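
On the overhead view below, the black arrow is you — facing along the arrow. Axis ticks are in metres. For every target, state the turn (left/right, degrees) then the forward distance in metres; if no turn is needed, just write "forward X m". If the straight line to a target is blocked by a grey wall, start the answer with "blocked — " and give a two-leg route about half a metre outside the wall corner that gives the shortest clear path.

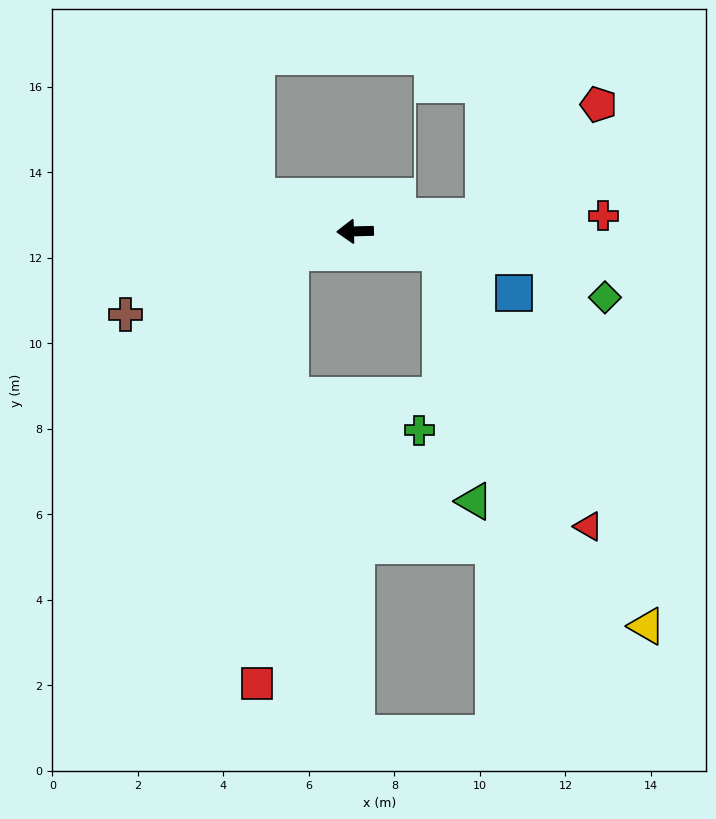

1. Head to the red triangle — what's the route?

blocked — turn left 165°, forward 2.1 m, then turn right 48°, forward 7.3 m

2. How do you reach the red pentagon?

blocked — turn right 175°, forward 3.0 m, then turn left 38°, forward 3.8 m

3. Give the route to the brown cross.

turn left 18°, forward 5.7 m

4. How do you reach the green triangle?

blocked — turn left 165°, forward 2.1 m, then turn right 69°, forward 5.9 m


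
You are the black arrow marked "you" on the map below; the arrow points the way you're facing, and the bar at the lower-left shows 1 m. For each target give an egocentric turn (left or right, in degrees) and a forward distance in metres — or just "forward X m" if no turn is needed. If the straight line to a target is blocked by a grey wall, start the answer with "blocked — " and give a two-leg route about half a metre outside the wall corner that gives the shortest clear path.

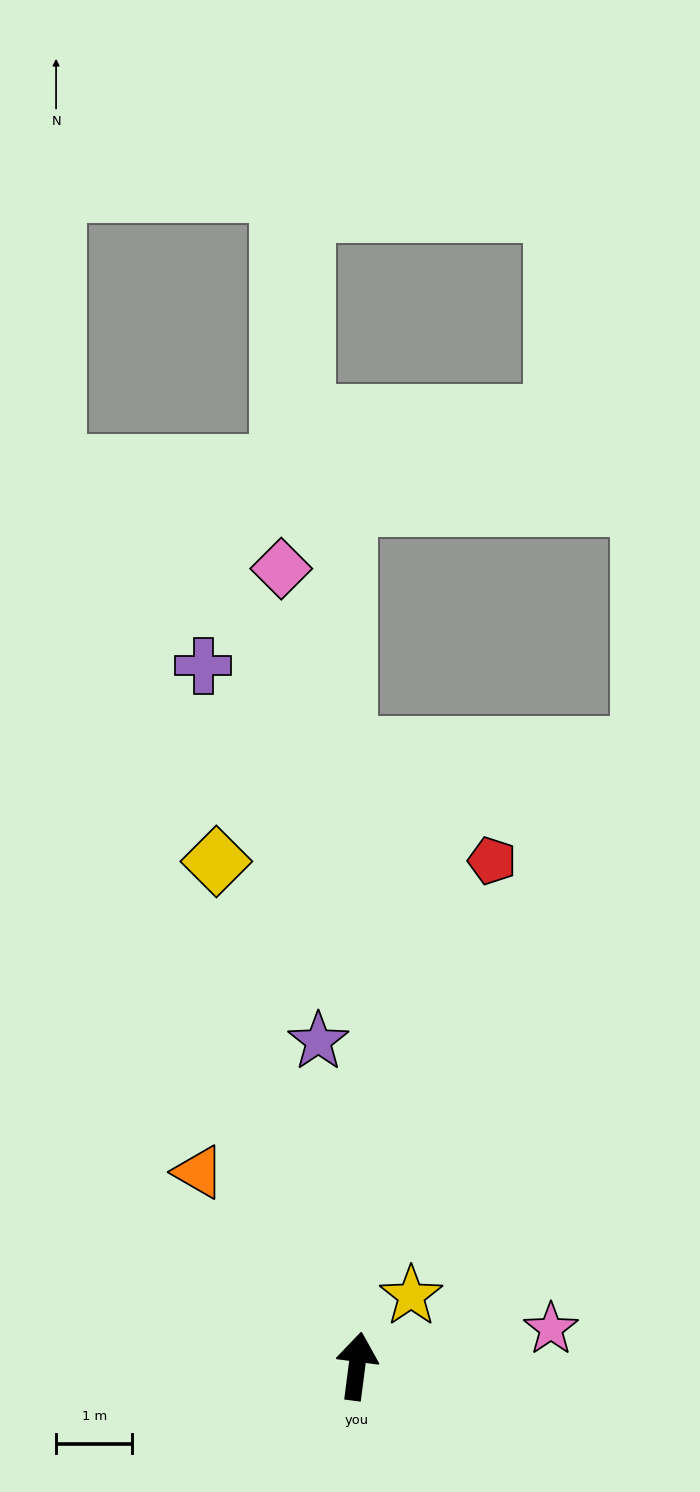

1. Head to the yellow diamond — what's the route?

turn left 23°, forward 6.9 m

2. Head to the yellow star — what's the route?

turn right 30°, forward 1.2 m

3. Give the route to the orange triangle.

turn left 47°, forward 3.3 m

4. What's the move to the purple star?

turn left 14°, forward 4.3 m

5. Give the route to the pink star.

turn right 72°, forward 2.6 m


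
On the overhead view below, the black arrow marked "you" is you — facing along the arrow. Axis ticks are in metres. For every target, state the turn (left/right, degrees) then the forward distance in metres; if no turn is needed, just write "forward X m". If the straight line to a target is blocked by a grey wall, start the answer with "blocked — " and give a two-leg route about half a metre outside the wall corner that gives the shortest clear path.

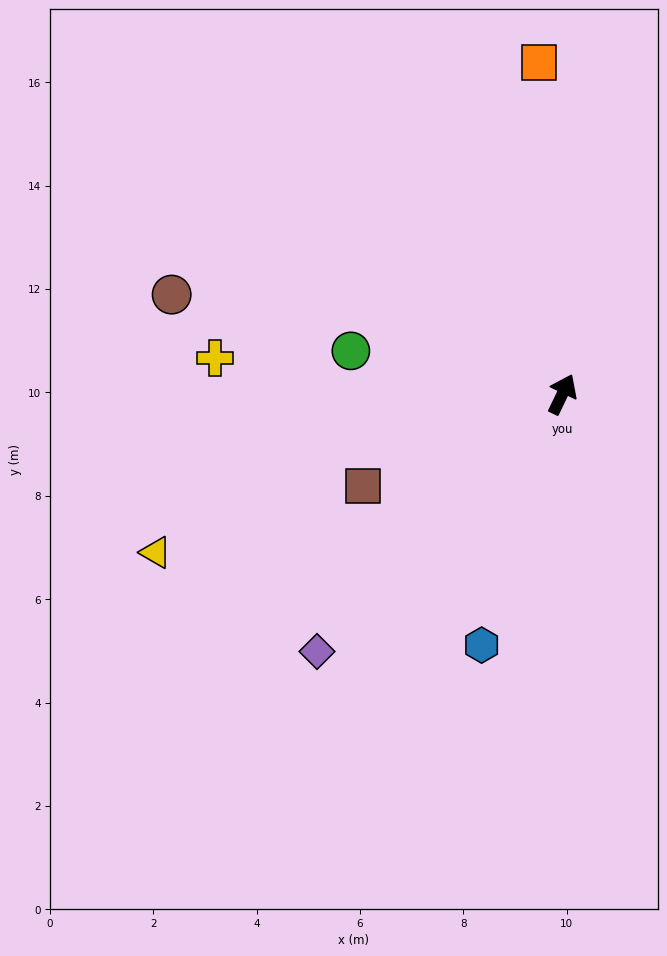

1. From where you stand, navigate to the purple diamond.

turn left 162°, forward 6.9 m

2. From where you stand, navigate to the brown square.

turn left 141°, forward 4.2 m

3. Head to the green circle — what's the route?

turn left 104°, forward 4.2 m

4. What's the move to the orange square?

turn left 30°, forward 6.4 m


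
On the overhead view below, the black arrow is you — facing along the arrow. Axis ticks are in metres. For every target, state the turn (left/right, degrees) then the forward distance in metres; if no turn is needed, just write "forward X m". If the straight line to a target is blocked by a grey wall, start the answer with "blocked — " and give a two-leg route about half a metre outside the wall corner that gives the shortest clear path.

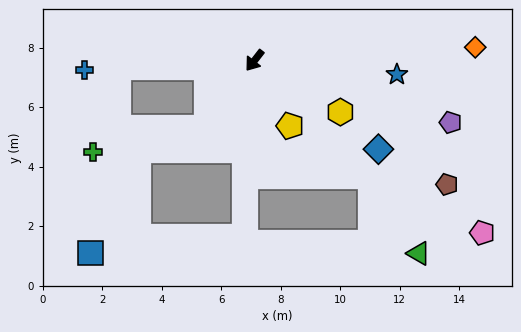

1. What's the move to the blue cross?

turn right 49°, forward 5.7 m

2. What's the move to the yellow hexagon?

turn left 97°, forward 3.4 m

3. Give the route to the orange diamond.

turn left 131°, forward 7.4 m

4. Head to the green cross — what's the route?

blocked — forward 2.8 m, then turn right 40°, forward 3.9 m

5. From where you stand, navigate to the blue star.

turn left 122°, forward 4.8 m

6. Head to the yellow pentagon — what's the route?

turn left 66°, forward 2.5 m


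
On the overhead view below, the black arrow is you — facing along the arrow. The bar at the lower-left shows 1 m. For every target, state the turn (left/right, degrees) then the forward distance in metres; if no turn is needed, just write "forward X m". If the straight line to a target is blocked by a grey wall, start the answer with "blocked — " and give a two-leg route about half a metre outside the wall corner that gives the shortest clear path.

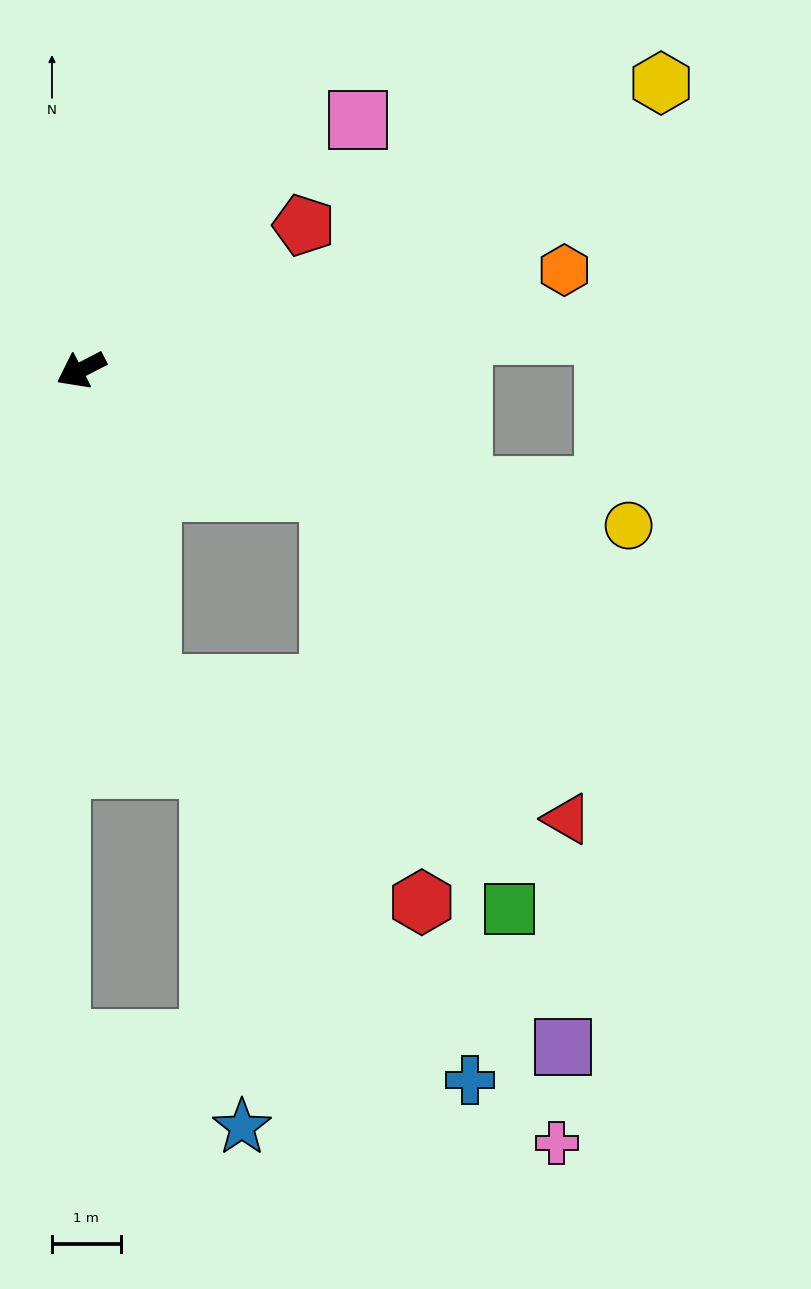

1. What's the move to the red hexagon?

blocked — turn left 75°, forward 4.7 m, then turn left 39°, forward 5.0 m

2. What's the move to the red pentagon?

turn right 174°, forward 3.9 m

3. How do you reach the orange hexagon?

turn left 164°, forward 7.2 m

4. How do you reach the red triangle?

blocked — turn left 126°, forward 4.0 m, then turn right 27°, forward 5.9 m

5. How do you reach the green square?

blocked — turn left 126°, forward 4.0 m, then turn right 40°, forward 6.6 m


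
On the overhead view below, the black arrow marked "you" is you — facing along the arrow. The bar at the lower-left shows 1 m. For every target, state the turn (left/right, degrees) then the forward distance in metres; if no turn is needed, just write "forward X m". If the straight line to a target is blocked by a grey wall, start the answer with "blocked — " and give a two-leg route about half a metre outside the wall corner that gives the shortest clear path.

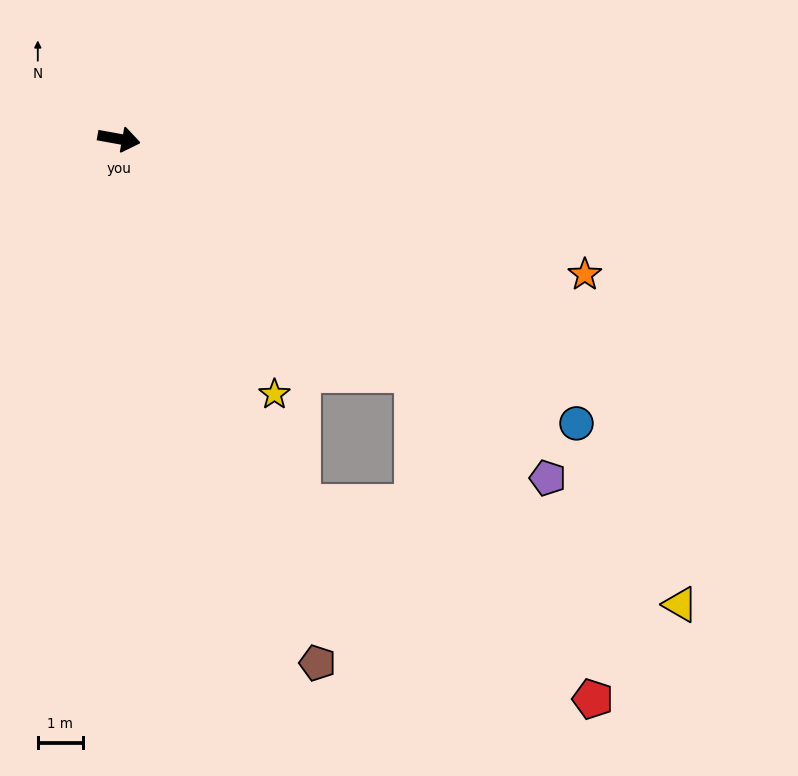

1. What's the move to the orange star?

turn right 6°, forward 10.8 m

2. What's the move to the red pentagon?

blocked — turn right 28°, forward 8.4 m, then turn right 23°, forward 8.3 m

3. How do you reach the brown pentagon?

turn right 59°, forward 12.5 m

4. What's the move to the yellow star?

turn right 48°, forward 6.7 m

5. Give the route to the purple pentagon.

turn right 28°, forward 12.2 m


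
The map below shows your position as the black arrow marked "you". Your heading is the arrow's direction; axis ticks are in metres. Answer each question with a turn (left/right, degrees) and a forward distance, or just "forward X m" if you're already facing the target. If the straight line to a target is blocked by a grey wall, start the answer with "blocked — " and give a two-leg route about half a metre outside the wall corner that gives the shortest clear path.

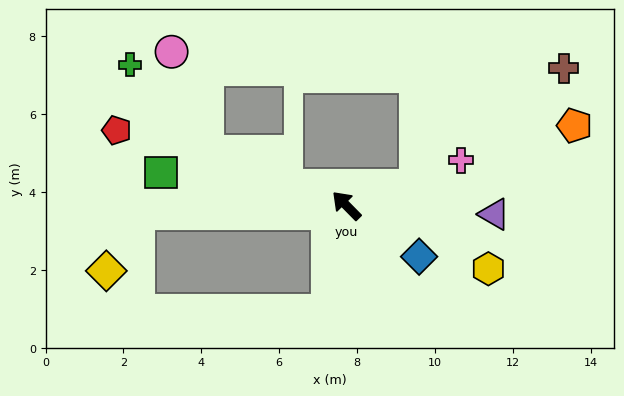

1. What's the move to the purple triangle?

turn right 138°, forward 3.8 m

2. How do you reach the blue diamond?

turn right 170°, forward 2.3 m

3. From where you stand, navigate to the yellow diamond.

blocked — turn left 48°, forward 5.3 m, then turn left 58°, forward 1.7 m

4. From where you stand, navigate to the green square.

turn left 35°, forward 4.8 m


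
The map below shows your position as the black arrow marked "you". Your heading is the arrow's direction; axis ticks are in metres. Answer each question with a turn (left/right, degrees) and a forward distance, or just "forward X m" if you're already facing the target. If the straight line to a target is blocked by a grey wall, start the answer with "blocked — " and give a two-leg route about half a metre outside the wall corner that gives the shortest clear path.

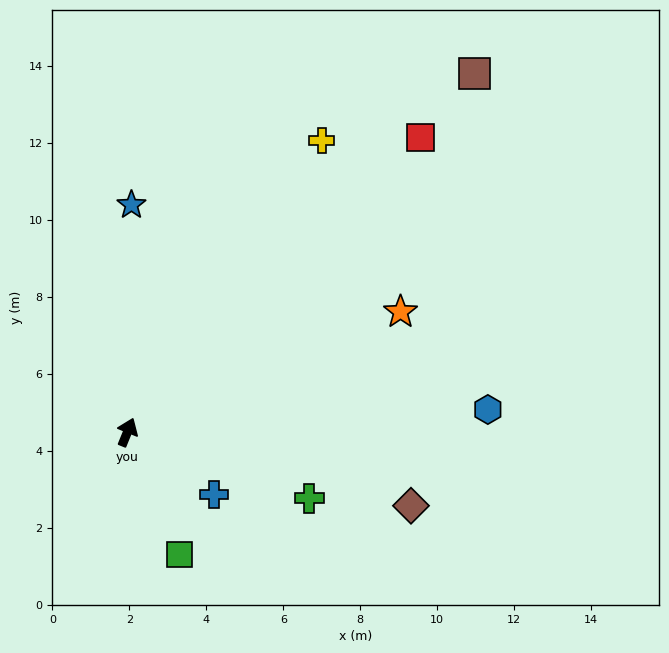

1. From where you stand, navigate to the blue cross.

turn right 104°, forward 2.8 m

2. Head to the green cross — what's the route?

turn right 88°, forward 5.0 m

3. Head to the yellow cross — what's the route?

turn right 12°, forward 9.1 m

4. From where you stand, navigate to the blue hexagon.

turn right 64°, forward 9.4 m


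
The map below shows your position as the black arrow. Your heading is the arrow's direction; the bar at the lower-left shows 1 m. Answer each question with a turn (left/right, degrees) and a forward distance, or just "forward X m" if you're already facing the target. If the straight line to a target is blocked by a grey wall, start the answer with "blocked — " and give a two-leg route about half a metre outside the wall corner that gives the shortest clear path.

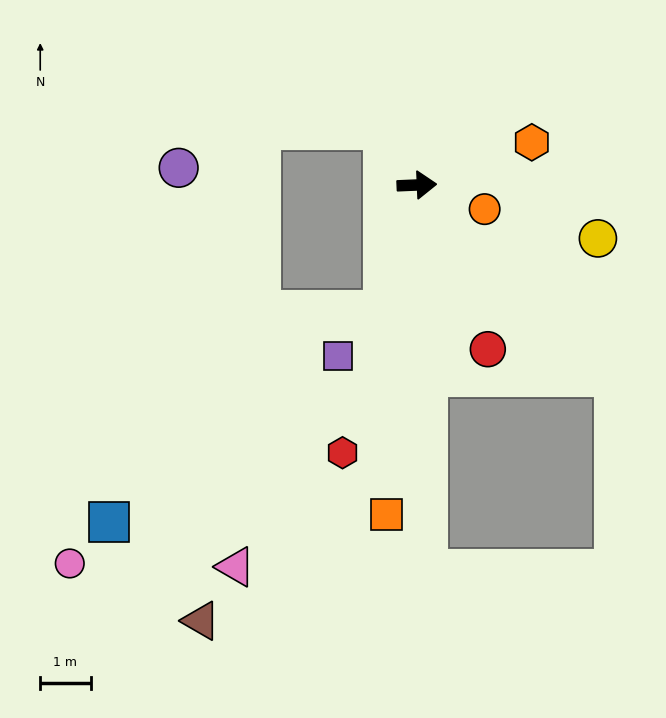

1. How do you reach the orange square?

turn right 98°, forward 6.6 m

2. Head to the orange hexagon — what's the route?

turn left 18°, forward 2.4 m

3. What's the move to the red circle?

turn right 69°, forward 3.6 m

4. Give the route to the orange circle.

turn right 22°, forward 1.4 m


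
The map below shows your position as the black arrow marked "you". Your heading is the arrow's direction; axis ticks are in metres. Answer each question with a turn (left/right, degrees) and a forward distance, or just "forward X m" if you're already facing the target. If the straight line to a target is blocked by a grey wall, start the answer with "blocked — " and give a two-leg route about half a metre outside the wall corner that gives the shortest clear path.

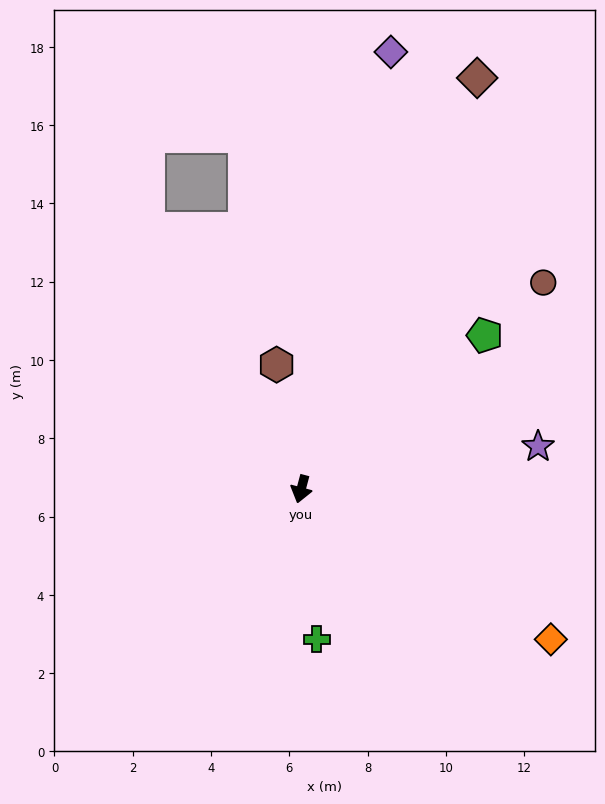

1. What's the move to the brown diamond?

turn left 172°, forward 11.4 m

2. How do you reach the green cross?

turn left 21°, forward 3.9 m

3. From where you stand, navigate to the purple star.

turn left 115°, forward 6.1 m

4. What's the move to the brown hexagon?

turn right 154°, forward 3.2 m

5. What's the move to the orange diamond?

turn left 74°, forward 7.4 m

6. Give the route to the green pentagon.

turn left 145°, forward 6.1 m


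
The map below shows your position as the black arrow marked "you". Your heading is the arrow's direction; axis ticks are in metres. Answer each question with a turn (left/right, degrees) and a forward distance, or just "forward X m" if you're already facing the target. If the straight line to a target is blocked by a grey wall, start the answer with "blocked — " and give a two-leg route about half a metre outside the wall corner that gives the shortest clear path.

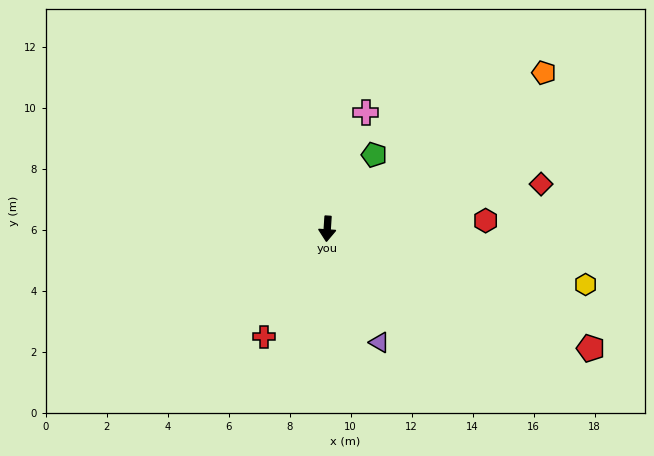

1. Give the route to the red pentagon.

turn left 69°, forward 9.5 m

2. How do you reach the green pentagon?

turn left 151°, forward 2.9 m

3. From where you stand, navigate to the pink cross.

turn left 165°, forward 4.0 m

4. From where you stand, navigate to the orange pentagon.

turn left 130°, forward 8.8 m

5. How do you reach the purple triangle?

turn left 28°, forward 4.1 m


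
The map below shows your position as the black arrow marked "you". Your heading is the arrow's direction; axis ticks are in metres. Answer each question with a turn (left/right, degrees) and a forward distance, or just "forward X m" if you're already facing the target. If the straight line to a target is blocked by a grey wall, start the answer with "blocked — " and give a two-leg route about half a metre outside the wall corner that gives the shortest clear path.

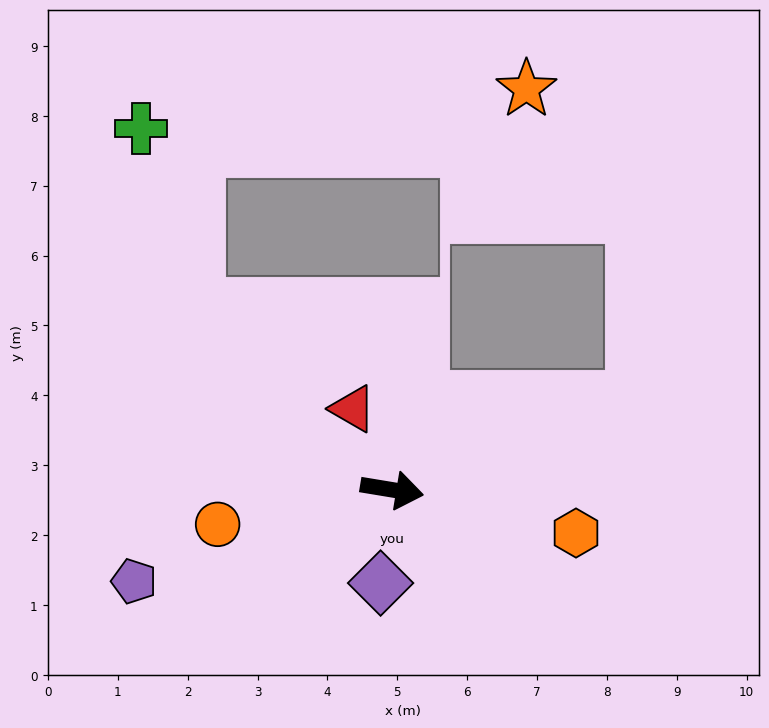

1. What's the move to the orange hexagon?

turn right 4°, forward 2.7 m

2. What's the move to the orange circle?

turn right 159°, forward 2.5 m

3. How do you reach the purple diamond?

turn right 88°, forward 1.3 m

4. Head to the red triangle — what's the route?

turn left 125°, forward 1.3 m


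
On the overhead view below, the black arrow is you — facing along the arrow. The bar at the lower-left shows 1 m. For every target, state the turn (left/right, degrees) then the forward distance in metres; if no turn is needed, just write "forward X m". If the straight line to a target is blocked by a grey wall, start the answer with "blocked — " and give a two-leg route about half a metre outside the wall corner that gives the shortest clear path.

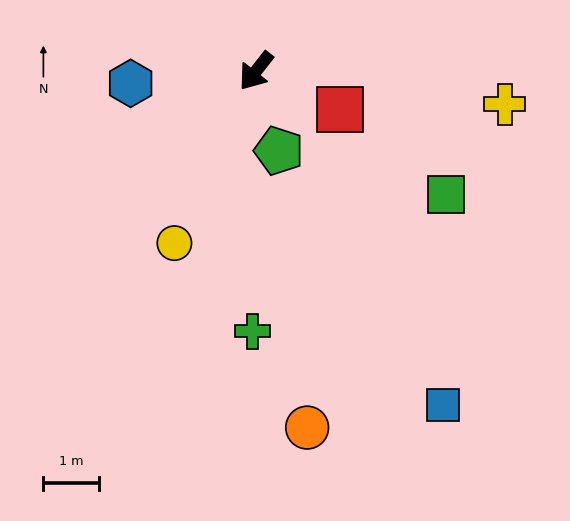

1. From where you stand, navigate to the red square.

turn left 104°, forward 1.7 m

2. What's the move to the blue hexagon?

turn right 46°, forward 2.3 m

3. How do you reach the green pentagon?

turn left 54°, forward 1.5 m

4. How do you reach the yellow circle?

turn left 13°, forward 3.4 m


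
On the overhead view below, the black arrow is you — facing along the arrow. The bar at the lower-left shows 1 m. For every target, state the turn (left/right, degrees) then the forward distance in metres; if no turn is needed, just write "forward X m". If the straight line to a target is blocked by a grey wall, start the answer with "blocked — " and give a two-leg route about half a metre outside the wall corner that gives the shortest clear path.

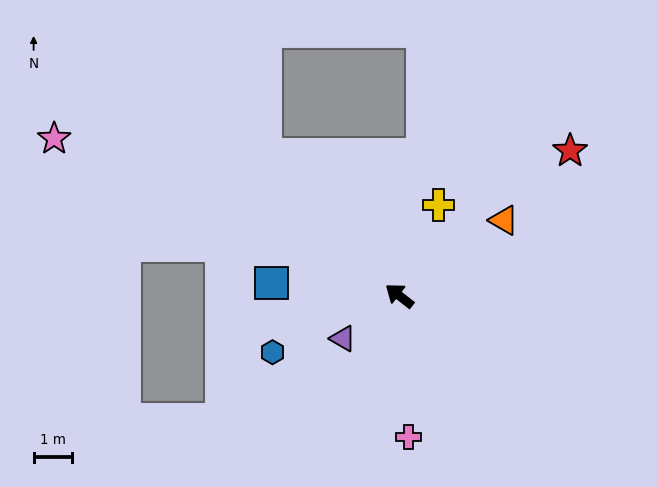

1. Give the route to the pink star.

turn left 14°, forward 10.0 m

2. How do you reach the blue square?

turn left 32°, forward 3.4 m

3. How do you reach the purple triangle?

turn left 75°, forward 1.9 m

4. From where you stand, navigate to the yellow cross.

turn right 75°, forward 2.6 m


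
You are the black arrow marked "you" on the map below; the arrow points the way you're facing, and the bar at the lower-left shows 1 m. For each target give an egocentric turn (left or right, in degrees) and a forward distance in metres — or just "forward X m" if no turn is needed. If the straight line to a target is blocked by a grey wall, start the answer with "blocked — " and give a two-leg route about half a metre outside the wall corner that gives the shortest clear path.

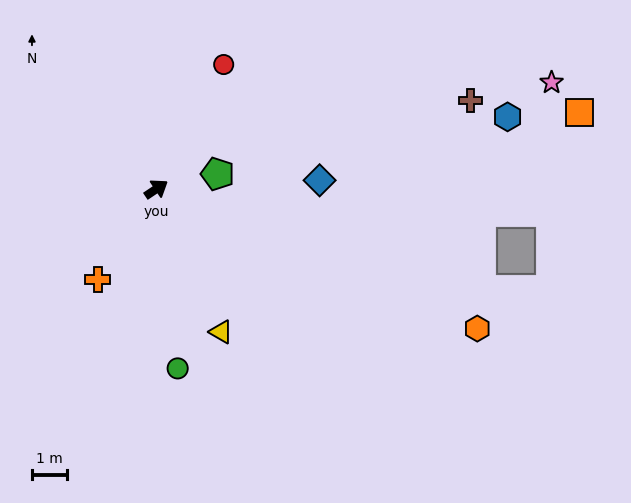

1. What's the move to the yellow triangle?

turn right 100°, forward 4.5 m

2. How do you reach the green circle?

turn right 117°, forward 5.2 m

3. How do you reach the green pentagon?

turn right 20°, forward 1.8 m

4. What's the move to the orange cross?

turn right 157°, forward 3.1 m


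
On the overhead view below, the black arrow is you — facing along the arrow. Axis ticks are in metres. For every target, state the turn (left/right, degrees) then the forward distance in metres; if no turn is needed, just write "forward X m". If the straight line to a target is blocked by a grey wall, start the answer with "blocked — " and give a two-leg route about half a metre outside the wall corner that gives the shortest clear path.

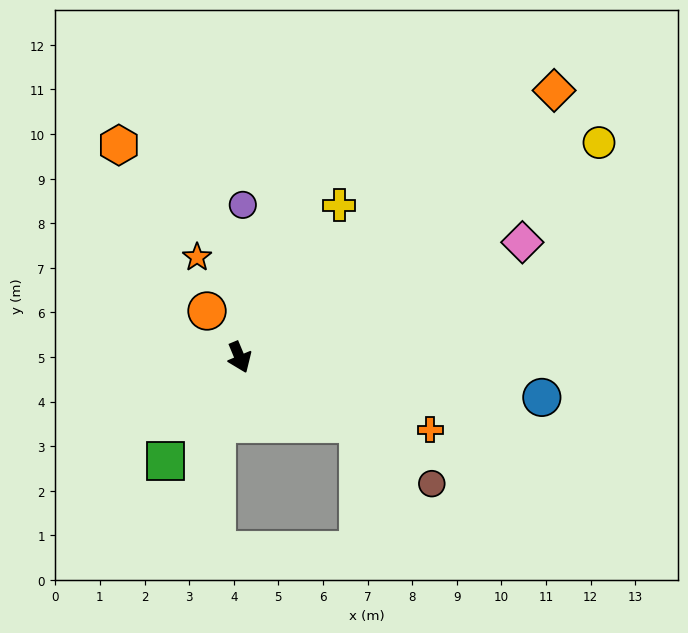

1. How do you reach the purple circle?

turn left 156°, forward 3.4 m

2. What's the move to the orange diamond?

turn left 108°, forward 9.2 m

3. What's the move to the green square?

turn right 58°, forward 2.9 m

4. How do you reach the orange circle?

turn right 168°, forward 1.3 m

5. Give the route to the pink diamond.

turn left 90°, forward 6.8 m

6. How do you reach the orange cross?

turn left 47°, forward 4.6 m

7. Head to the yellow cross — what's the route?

turn left 124°, forward 4.1 m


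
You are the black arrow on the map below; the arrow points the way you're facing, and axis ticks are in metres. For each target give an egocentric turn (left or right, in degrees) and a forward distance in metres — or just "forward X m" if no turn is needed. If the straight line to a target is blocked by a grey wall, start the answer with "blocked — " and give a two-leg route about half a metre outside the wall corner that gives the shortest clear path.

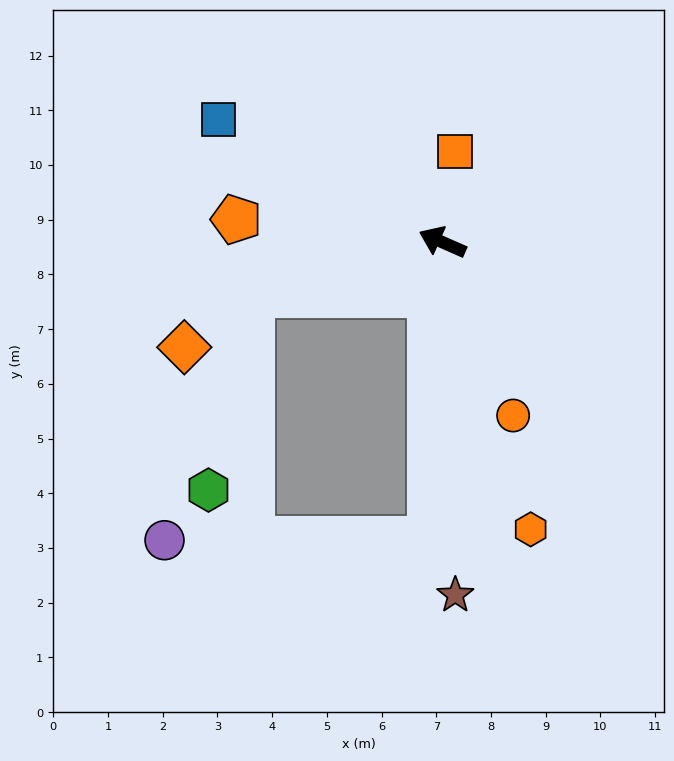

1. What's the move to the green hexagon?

blocked — turn left 39°, forward 3.6 m, then turn left 62°, forward 3.7 m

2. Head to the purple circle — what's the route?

blocked — turn left 111°, forward 5.4 m, then turn right 87°, forward 4.9 m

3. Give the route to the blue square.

turn right 5°, forward 4.7 m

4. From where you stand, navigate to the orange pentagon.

turn left 17°, forward 3.8 m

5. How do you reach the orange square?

turn right 74°, forward 1.7 m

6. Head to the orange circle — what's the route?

turn left 136°, forward 3.4 m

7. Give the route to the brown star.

turn left 116°, forward 6.5 m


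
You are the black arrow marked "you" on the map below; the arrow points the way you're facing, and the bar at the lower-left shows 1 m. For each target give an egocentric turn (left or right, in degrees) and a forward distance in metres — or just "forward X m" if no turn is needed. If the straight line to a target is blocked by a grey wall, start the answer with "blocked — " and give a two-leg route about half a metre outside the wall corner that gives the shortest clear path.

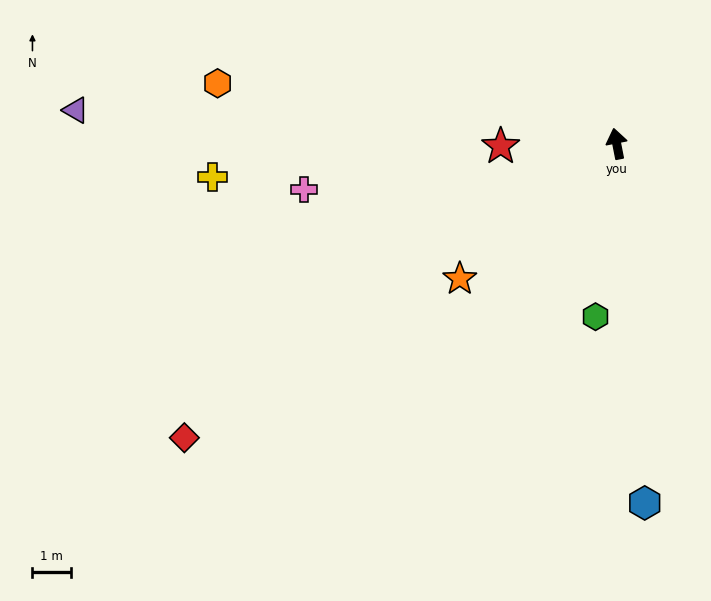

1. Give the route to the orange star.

turn left 120°, forward 5.4 m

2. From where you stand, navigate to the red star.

turn left 80°, forward 3.0 m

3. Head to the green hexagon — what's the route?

turn left 162°, forward 4.6 m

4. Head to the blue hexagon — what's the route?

turn left 173°, forward 9.4 m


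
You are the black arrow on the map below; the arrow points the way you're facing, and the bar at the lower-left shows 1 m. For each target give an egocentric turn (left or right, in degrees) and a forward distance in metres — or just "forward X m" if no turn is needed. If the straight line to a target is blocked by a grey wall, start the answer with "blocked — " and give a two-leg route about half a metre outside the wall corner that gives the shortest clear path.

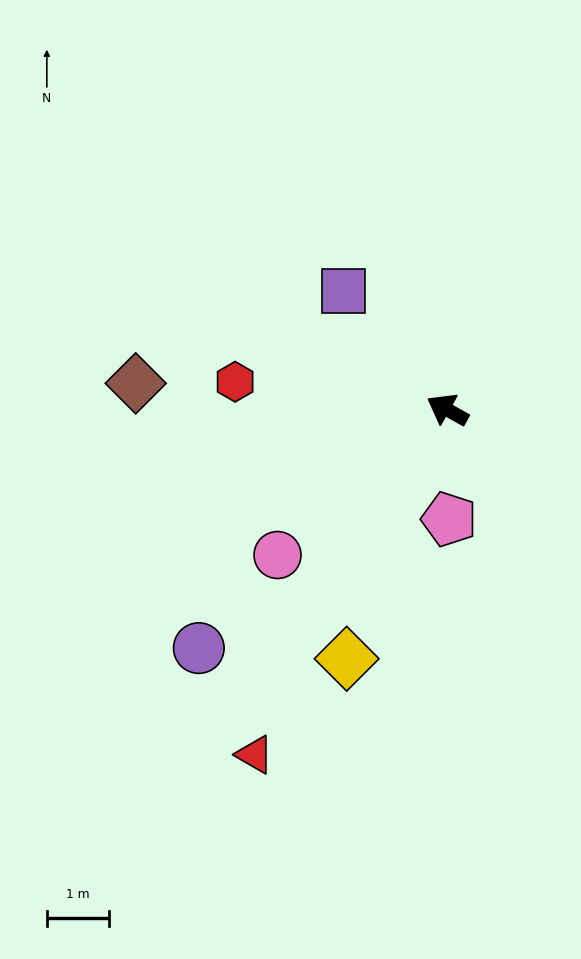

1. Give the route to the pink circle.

turn left 70°, forward 3.6 m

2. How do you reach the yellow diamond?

turn left 97°, forward 4.3 m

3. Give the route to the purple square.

turn right 20°, forward 2.6 m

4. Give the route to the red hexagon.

turn left 22°, forward 3.5 m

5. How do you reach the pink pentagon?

turn left 120°, forward 1.8 m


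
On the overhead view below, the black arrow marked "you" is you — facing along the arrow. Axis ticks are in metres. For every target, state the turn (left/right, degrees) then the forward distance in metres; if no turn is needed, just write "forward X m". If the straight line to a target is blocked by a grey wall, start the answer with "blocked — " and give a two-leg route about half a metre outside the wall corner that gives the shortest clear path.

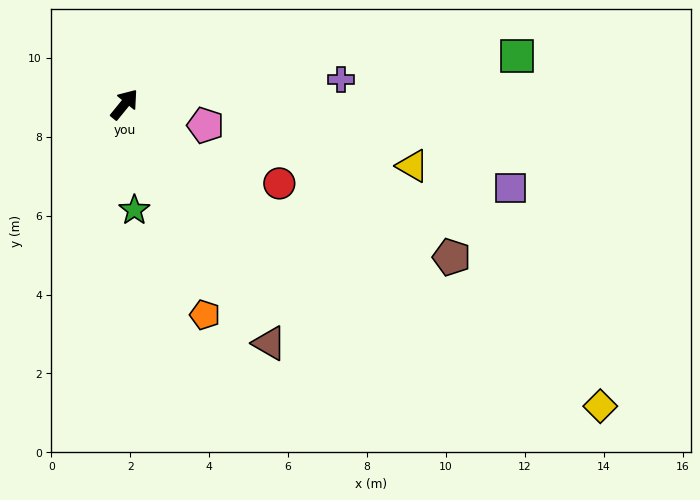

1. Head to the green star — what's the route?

turn right 135°, forward 2.7 m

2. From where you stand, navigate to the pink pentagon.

turn right 65°, forward 2.1 m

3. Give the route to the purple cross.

turn right 44°, forward 5.5 m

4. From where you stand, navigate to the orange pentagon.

turn right 120°, forward 5.7 m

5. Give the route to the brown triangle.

turn right 110°, forward 7.1 m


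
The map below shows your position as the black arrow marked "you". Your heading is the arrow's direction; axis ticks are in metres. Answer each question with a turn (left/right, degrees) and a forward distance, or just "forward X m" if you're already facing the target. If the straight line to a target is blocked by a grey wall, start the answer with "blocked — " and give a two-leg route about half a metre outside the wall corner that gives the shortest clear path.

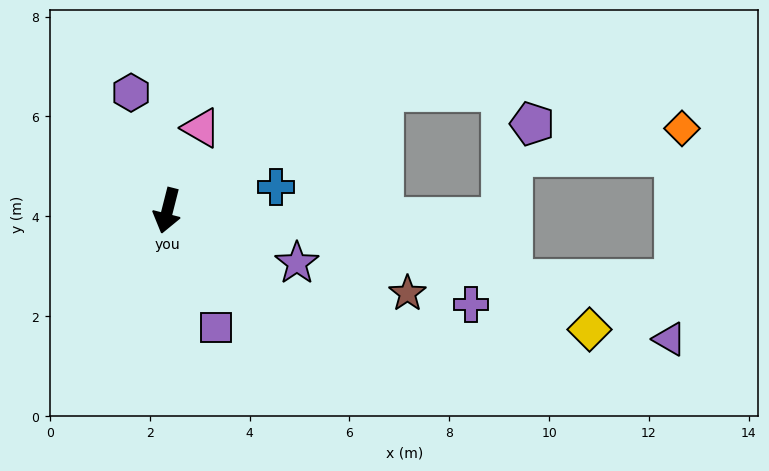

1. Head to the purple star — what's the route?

turn left 82°, forward 2.8 m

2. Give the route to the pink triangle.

turn left 172°, forward 1.8 m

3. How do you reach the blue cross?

turn left 116°, forward 2.2 m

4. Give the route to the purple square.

turn left 37°, forward 2.5 m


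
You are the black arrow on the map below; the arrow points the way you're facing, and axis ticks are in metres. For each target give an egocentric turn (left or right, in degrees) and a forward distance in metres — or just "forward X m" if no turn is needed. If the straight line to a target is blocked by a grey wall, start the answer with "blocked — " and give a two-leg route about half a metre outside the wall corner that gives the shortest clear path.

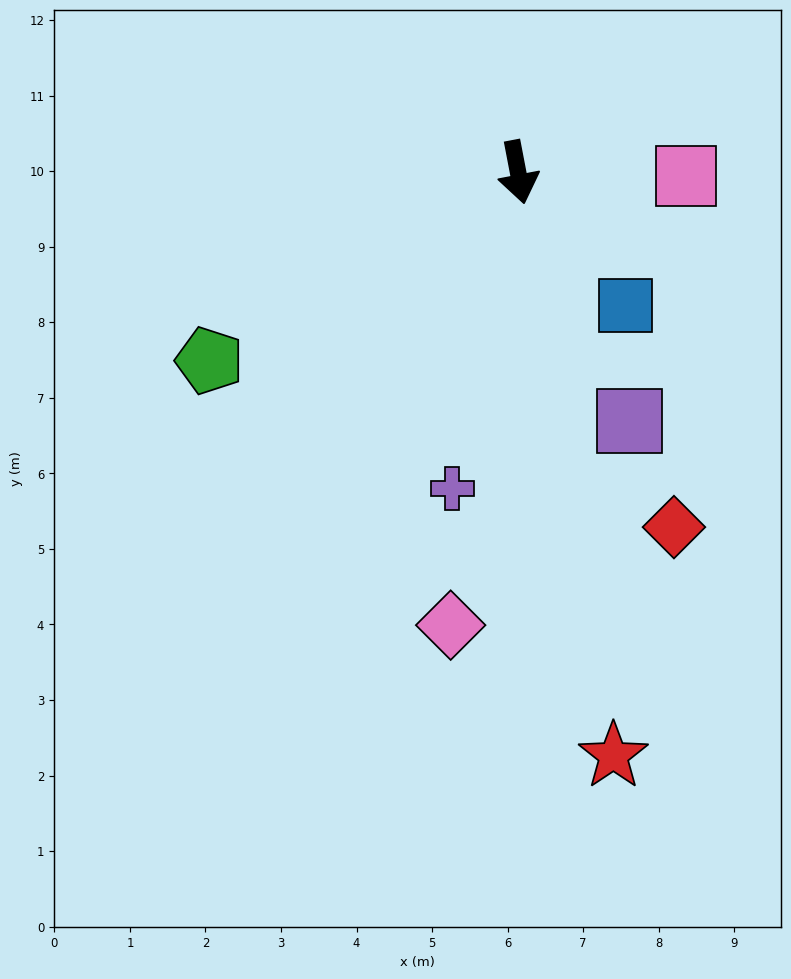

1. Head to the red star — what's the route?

forward 7.8 m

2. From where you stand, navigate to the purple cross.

turn right 23°, forward 4.3 m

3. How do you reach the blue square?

turn left 28°, forward 2.3 m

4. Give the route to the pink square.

turn left 78°, forward 2.2 m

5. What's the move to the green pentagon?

turn right 69°, forward 4.8 m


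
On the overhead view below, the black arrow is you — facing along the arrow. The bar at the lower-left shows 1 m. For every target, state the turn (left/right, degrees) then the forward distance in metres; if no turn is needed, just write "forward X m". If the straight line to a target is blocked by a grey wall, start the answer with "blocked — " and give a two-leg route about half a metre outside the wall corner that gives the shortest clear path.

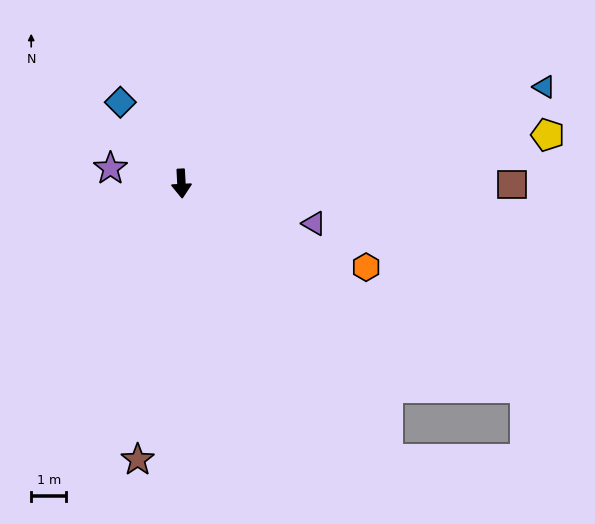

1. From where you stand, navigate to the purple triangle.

turn left 70°, forward 3.9 m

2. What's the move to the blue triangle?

turn left 102°, forward 10.7 m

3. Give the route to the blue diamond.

turn right 146°, forward 2.9 m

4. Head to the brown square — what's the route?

turn left 87°, forward 9.4 m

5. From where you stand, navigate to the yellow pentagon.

turn left 95°, forward 10.5 m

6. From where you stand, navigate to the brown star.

turn right 12°, forward 7.9 m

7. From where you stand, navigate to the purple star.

turn right 105°, forward 2.1 m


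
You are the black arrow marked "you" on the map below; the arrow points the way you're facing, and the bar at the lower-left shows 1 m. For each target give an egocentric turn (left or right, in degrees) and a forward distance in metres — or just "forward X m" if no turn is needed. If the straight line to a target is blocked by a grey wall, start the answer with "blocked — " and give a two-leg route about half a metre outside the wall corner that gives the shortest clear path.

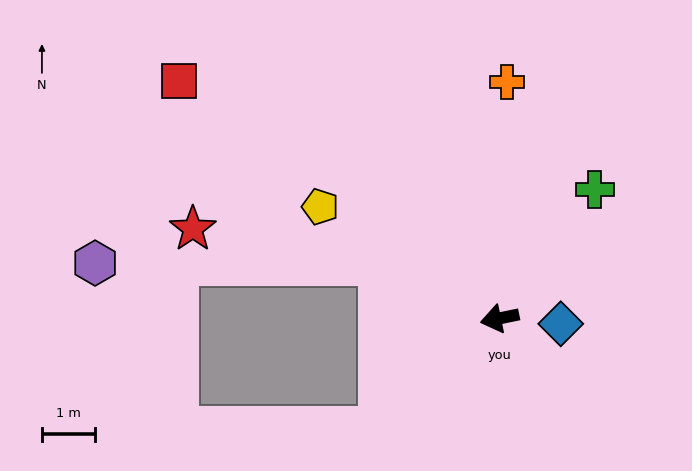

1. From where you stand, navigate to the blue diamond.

turn left 163°, forward 1.2 m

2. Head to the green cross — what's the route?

turn right 138°, forward 3.0 m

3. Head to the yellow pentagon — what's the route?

turn right 44°, forward 4.0 m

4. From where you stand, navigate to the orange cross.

turn right 104°, forward 4.5 m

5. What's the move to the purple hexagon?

blocked — turn right 37°, forward 2.5 m, then turn left 25°, forward 5.4 m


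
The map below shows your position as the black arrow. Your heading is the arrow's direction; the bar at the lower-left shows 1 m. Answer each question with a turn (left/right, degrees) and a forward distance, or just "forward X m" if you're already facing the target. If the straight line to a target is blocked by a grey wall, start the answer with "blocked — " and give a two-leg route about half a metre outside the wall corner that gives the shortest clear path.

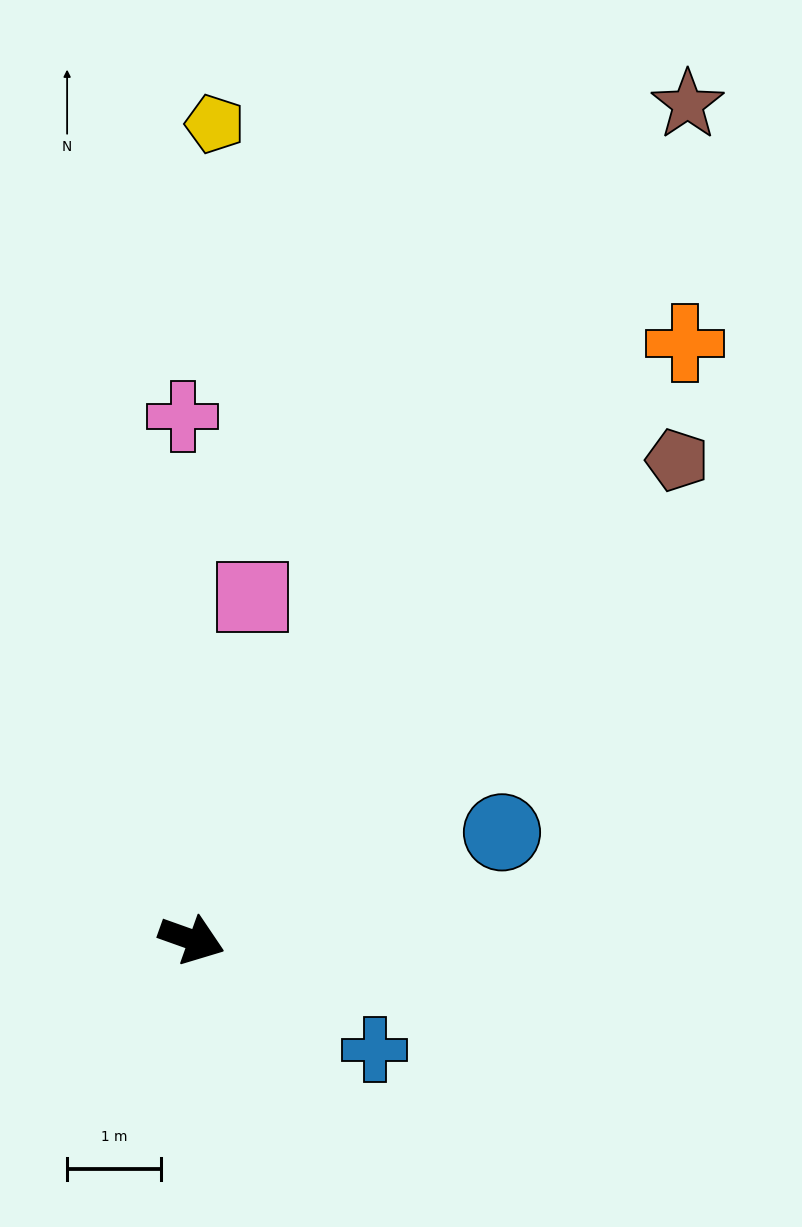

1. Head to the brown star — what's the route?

turn left 79°, forward 10.4 m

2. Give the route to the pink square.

turn left 100°, forward 3.7 m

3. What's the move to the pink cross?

turn left 111°, forward 5.6 m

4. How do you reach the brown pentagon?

turn left 64°, forward 7.3 m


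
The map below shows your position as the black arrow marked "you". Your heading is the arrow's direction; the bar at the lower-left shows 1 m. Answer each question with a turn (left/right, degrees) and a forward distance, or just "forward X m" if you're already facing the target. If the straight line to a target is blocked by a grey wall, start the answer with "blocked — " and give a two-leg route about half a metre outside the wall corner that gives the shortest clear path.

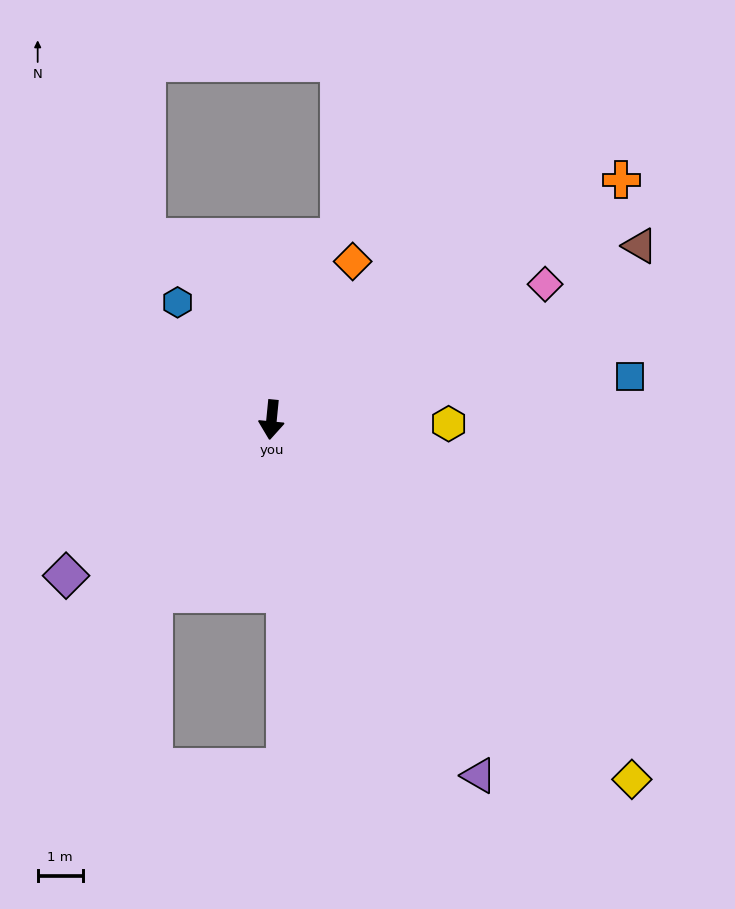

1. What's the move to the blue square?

turn left 102°, forward 8.0 m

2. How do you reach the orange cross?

turn left 130°, forward 9.4 m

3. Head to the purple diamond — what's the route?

turn right 47°, forward 5.7 m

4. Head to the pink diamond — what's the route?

turn left 122°, forward 6.8 m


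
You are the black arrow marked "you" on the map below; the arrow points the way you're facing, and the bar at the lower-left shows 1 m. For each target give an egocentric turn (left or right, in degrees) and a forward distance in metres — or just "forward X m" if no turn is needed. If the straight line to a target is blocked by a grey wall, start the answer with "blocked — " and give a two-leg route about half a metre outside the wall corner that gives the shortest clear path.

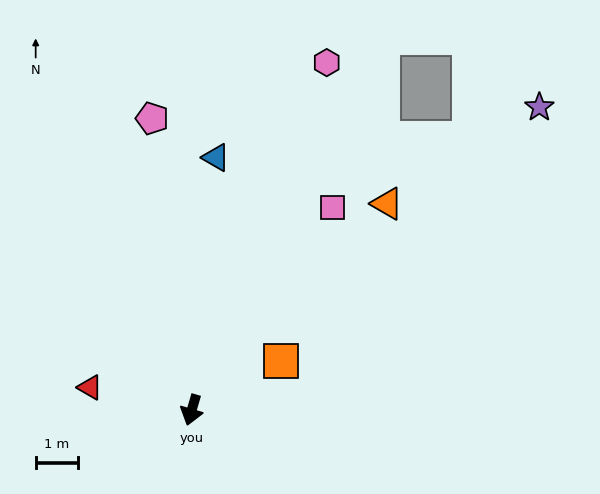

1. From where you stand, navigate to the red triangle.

turn right 86°, forward 2.5 m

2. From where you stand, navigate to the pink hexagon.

turn left 175°, forward 8.8 m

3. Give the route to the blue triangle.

turn right 169°, forward 6.0 m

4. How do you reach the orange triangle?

turn left 153°, forward 6.7 m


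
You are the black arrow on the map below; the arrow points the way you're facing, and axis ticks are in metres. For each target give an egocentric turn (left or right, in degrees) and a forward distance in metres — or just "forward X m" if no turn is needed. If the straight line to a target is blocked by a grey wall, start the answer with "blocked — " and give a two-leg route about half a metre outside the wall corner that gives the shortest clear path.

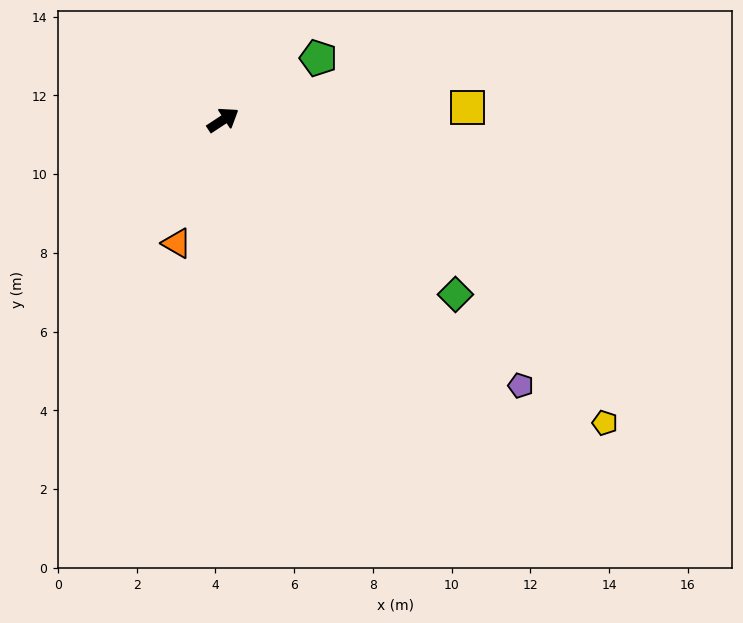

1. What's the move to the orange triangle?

turn right 144°, forward 3.3 m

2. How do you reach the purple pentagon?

turn right 75°, forward 10.1 m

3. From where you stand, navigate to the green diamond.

turn right 70°, forward 7.4 m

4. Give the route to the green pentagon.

forward 2.9 m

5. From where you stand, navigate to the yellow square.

turn right 30°, forward 6.2 m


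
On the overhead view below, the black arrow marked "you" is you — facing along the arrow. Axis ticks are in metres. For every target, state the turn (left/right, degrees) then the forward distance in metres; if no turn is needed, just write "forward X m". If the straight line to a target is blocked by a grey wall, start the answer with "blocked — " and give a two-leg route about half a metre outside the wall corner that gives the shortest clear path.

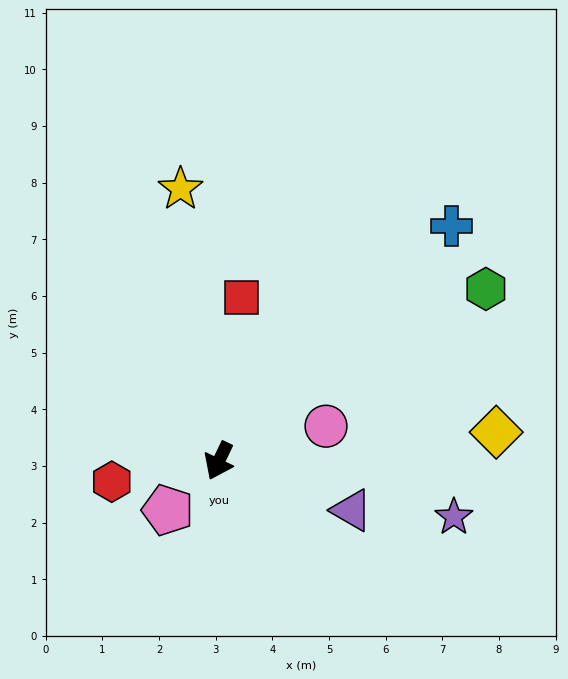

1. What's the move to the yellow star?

turn right 146°, forward 4.8 m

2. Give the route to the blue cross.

turn left 161°, forward 5.8 m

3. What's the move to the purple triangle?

turn left 95°, forward 2.5 m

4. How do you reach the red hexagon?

turn right 53°, forward 1.9 m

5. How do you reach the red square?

turn right 162°, forward 2.9 m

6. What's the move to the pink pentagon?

turn right 21°, forward 1.3 m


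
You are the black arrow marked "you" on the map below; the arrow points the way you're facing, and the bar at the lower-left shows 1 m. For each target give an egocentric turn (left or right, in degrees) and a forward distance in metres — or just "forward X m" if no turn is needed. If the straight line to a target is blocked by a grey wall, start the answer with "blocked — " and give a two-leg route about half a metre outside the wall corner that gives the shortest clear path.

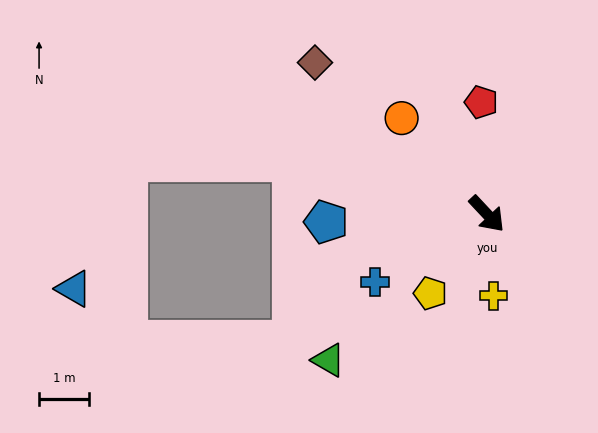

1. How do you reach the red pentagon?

turn left 140°, forward 2.3 m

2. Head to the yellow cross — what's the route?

turn right 38°, forward 1.7 m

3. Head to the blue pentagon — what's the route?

turn right 130°, forward 3.2 m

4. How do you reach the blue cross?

turn right 102°, forward 2.6 m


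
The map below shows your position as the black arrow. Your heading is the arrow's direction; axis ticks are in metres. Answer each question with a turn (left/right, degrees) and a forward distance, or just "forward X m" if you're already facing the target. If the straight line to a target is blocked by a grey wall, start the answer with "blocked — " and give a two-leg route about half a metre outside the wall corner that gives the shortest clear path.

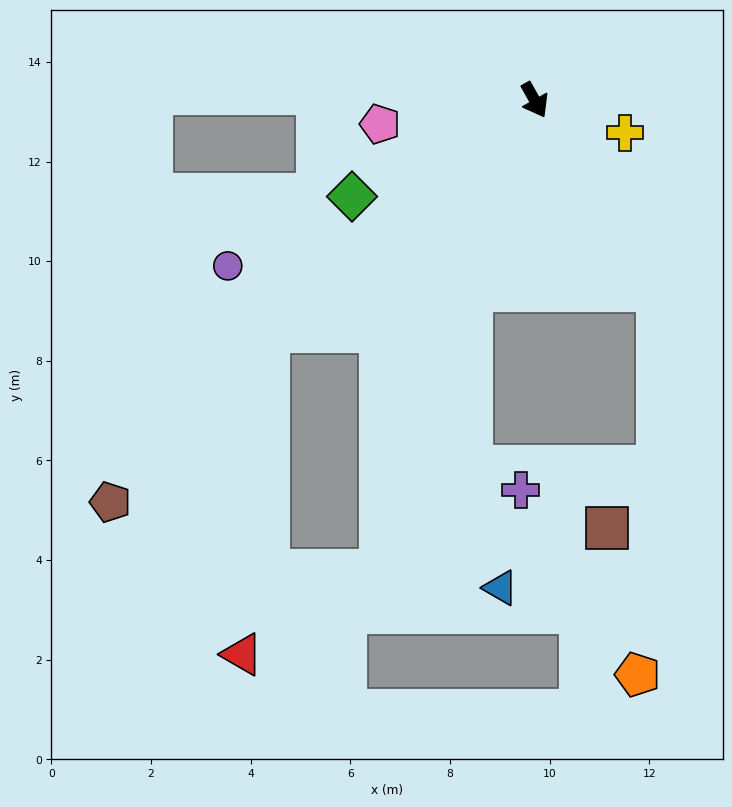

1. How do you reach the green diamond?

turn right 91°, forward 4.1 m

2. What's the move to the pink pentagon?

turn right 110°, forward 3.1 m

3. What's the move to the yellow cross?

turn left 41°, forward 1.9 m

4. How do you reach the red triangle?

blocked — turn right 47°, forward 9.9 m, then turn right 41°, forward 3.2 m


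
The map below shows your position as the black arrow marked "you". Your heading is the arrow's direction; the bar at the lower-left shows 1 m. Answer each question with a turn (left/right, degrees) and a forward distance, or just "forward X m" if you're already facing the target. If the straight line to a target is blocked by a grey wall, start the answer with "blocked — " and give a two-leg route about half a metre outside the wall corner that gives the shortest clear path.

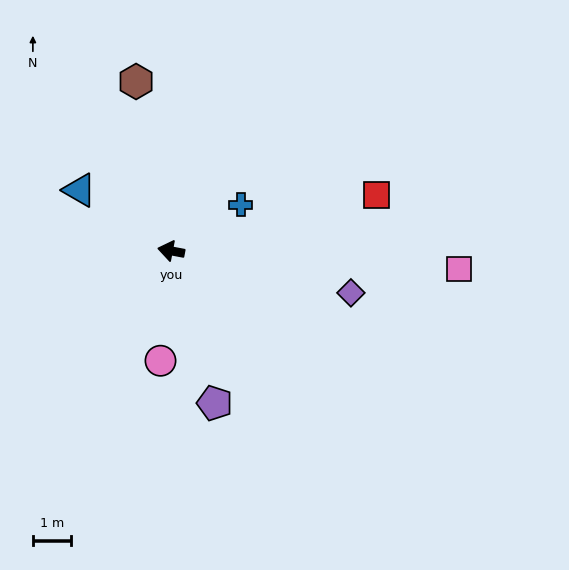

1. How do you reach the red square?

turn right 154°, forward 5.6 m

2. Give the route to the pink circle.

turn left 95°, forward 2.9 m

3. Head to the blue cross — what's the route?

turn right 136°, forward 2.2 m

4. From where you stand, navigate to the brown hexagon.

turn right 68°, forward 4.6 m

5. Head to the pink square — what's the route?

turn right 173°, forward 7.6 m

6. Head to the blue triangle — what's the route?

turn right 23°, forward 2.9 m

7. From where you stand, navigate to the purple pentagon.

turn left 117°, forward 4.2 m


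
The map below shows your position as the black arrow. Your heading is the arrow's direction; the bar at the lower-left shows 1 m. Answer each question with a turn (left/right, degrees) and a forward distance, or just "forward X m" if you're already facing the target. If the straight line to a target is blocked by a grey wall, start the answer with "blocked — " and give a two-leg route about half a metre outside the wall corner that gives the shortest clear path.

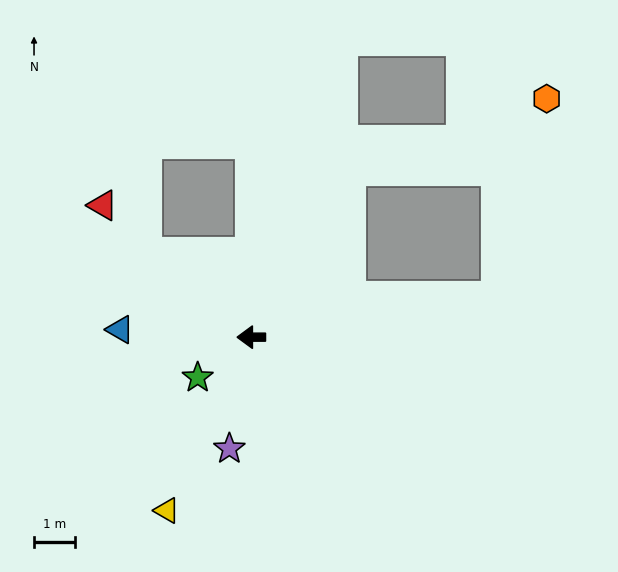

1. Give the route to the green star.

turn left 37°, forward 1.6 m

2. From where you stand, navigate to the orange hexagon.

blocked — turn right 171°, forward 6.1 m, then turn left 67°, forward 5.0 m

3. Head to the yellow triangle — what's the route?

turn left 64°, forward 4.7 m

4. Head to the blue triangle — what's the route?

turn right 3°, forward 3.2 m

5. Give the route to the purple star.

turn left 79°, forward 2.8 m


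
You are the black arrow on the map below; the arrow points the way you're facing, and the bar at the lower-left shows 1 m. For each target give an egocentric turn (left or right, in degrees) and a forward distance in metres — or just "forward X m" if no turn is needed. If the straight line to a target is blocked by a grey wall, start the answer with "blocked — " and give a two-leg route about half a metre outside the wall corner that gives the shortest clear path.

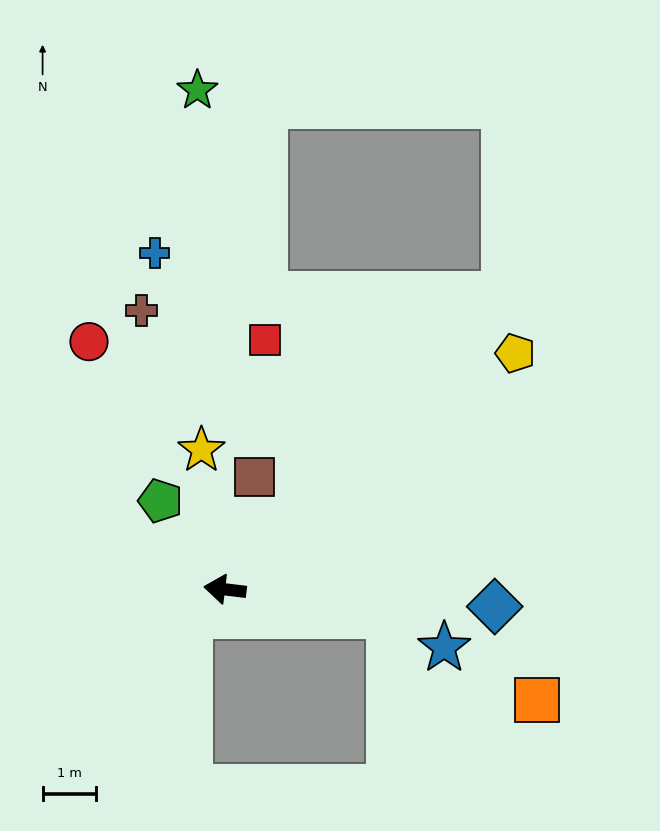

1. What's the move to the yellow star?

turn right 73°, forward 2.6 m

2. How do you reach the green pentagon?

turn right 47°, forward 2.0 m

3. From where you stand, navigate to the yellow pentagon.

turn right 134°, forward 7.0 m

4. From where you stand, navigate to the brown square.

turn right 98°, forward 2.2 m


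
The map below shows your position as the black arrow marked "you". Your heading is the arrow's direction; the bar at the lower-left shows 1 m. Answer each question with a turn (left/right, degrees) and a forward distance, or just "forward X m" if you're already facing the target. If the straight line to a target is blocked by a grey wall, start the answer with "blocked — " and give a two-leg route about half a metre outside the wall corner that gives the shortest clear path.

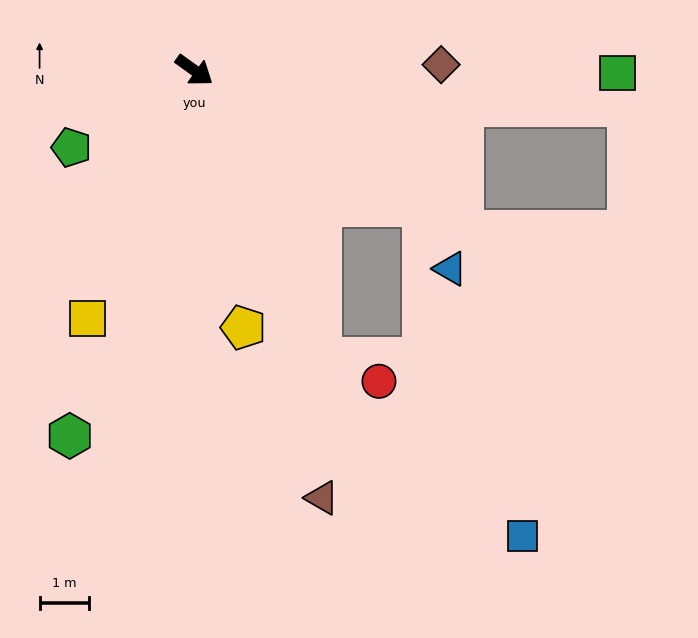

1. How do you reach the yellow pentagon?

turn right 43°, forward 5.3 m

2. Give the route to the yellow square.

turn right 78°, forward 5.5 m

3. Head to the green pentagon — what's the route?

turn right 112°, forward 3.0 m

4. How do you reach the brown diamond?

turn left 37°, forward 5.0 m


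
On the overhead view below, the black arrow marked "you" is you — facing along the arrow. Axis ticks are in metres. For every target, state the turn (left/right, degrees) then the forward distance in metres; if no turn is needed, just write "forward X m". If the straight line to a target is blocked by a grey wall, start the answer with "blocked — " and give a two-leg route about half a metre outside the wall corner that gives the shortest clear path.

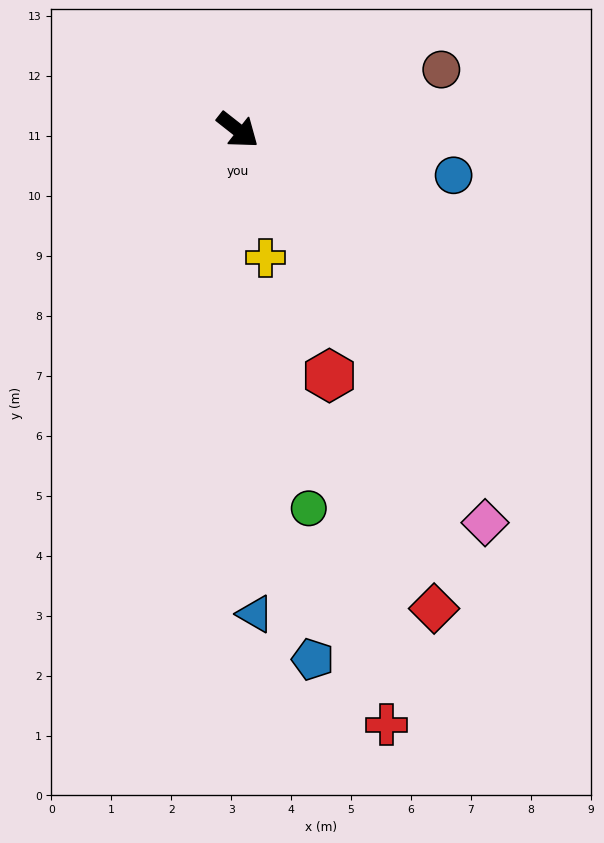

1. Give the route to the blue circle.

turn left 26°, forward 3.7 m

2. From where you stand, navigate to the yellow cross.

turn right 40°, forward 2.2 m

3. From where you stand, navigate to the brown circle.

turn left 55°, forward 3.5 m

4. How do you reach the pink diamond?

turn right 20°, forward 7.7 m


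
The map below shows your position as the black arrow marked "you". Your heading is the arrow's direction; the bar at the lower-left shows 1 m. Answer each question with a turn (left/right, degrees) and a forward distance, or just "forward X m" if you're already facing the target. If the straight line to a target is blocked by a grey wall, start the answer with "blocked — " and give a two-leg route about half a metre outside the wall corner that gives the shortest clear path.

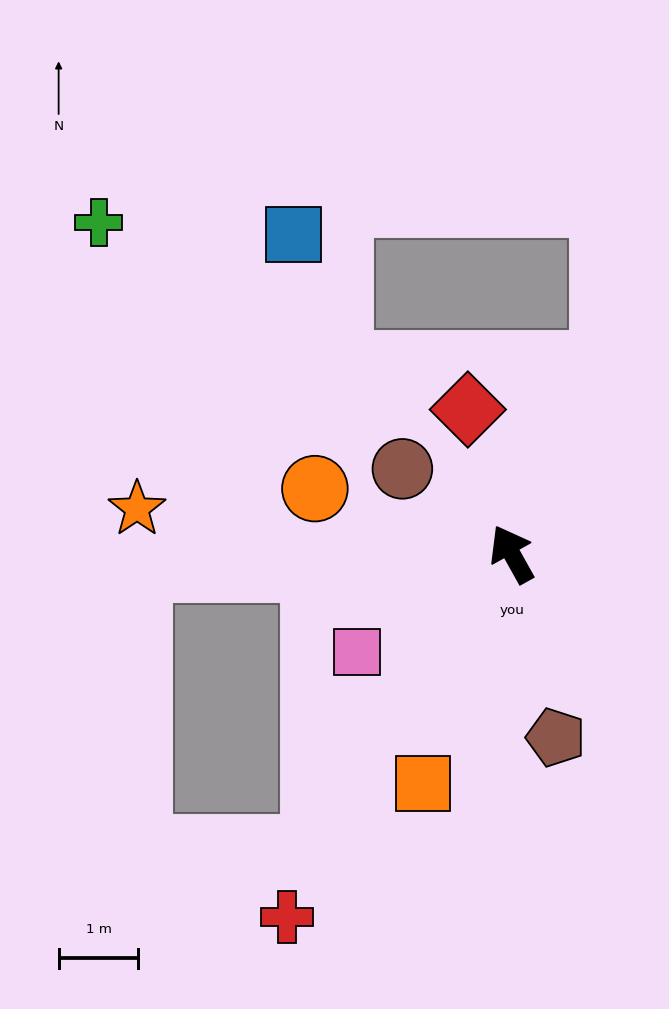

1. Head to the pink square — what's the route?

turn left 93°, forward 2.3 m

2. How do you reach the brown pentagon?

turn left 164°, forward 2.4 m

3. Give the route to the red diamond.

turn right 12°, forward 1.9 m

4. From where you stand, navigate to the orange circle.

turn left 42°, forward 2.6 m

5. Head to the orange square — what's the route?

turn left 130°, forward 3.1 m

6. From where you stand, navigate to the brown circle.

turn left 23°, forward 1.7 m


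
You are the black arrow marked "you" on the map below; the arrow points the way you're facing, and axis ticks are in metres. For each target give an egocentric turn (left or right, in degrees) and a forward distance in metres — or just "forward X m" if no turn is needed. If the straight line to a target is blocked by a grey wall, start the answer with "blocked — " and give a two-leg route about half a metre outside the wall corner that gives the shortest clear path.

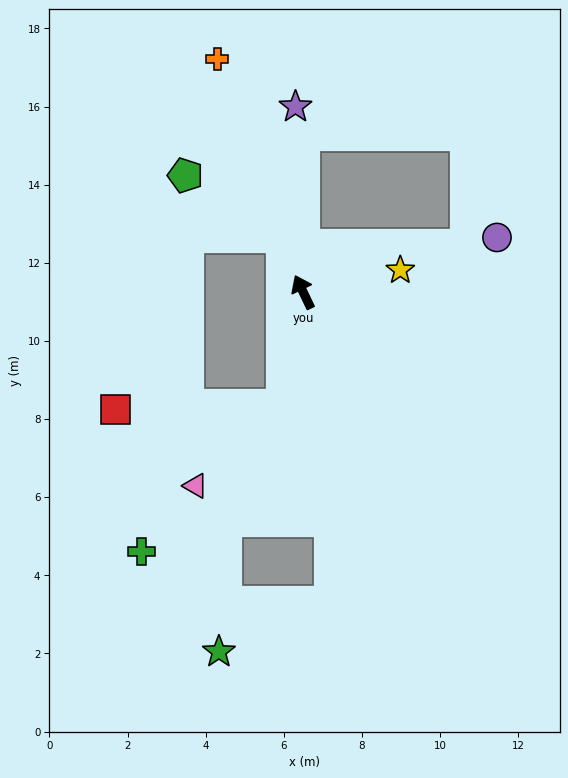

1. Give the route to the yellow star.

turn right 103°, forward 2.5 m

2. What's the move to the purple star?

turn right 23°, forward 4.7 m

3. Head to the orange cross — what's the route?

turn right 5°, forward 6.4 m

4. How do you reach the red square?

blocked — turn left 144°, forward 3.0 m, then turn right 78°, forward 4.3 m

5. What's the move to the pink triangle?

blocked — turn left 144°, forward 3.0 m, then turn right 37°, forward 3.0 m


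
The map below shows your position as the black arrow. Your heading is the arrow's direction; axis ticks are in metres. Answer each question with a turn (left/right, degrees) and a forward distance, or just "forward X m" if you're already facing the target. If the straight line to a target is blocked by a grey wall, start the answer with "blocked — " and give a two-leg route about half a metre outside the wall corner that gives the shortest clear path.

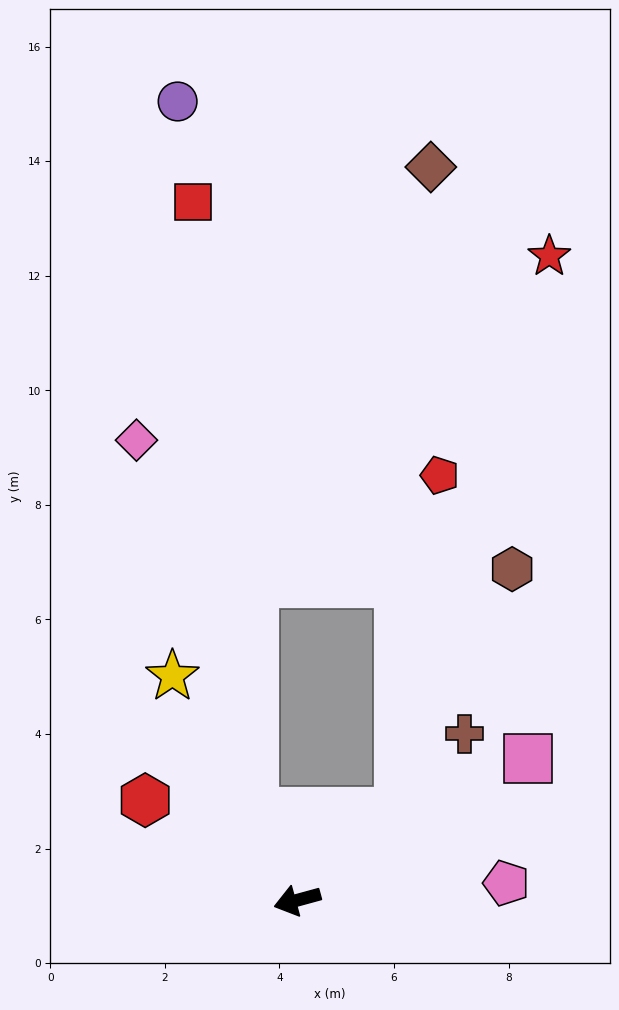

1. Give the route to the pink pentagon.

turn left 169°, forward 3.7 m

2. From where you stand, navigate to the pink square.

turn right 164°, forward 4.7 m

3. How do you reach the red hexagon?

turn right 49°, forward 3.2 m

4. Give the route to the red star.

blocked — turn right 154°, forward 2.4 m, then turn left 34°, forward 10.0 m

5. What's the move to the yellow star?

turn right 76°, forward 4.5 m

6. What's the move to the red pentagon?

blocked — turn right 154°, forward 2.4 m, then turn left 42°, forward 5.9 m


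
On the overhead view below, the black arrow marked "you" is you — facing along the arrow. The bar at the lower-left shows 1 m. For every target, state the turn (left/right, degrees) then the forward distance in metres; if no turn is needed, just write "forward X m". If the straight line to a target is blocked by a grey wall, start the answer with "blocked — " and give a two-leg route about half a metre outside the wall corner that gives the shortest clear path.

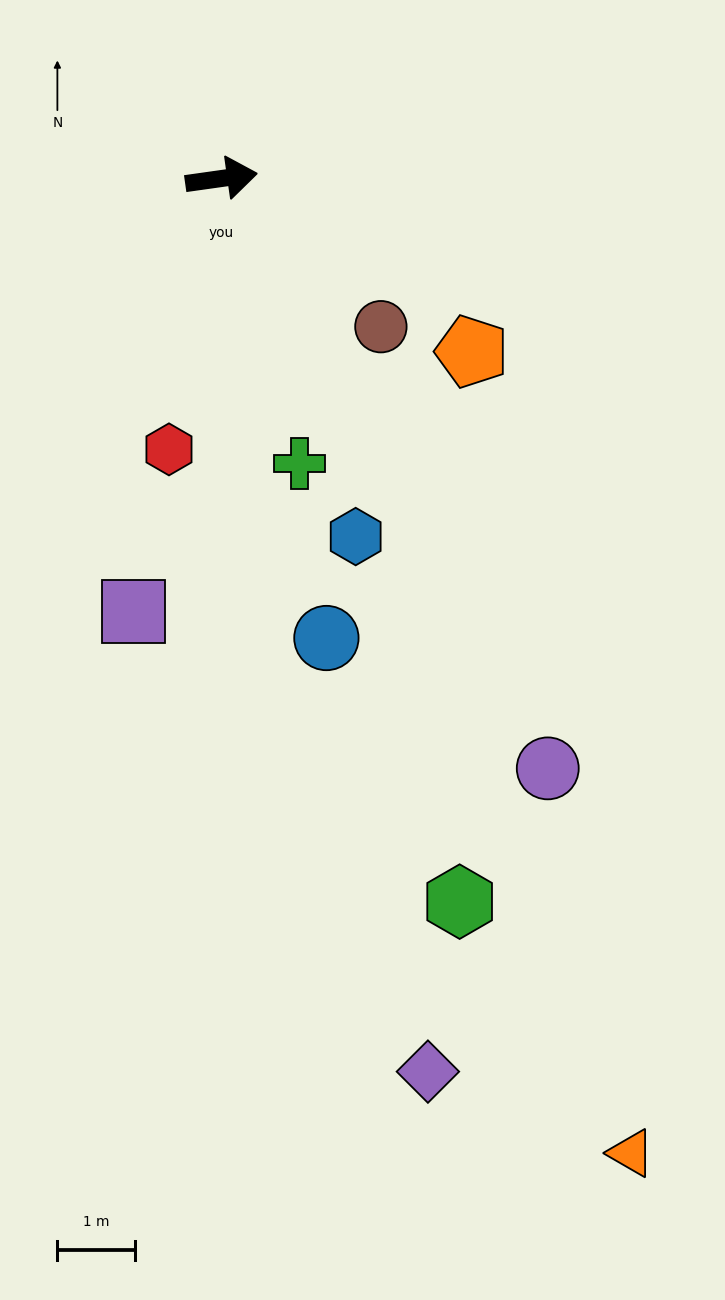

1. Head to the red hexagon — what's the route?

turn right 109°, forward 3.6 m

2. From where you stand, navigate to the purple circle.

turn right 69°, forward 8.7 m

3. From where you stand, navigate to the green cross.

turn right 83°, forward 3.8 m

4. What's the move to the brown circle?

turn right 51°, forward 2.8 m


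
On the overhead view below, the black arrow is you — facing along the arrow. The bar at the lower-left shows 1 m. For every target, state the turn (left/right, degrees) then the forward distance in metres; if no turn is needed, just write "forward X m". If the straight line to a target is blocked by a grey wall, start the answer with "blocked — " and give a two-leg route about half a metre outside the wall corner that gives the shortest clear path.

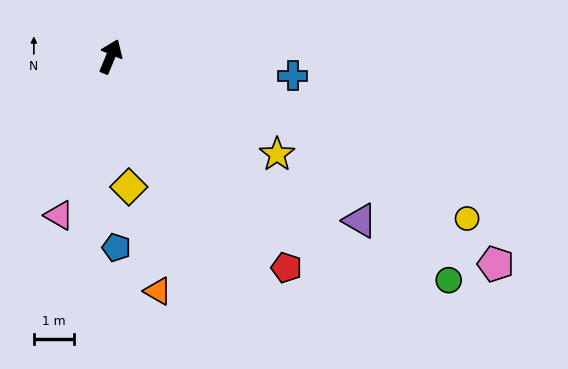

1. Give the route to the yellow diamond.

turn right 149°, forward 3.3 m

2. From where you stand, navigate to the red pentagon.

turn right 118°, forward 6.9 m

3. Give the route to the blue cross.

turn right 73°, forward 4.6 m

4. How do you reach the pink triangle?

turn right 175°, forward 4.2 m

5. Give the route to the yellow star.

turn right 98°, forward 4.8 m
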